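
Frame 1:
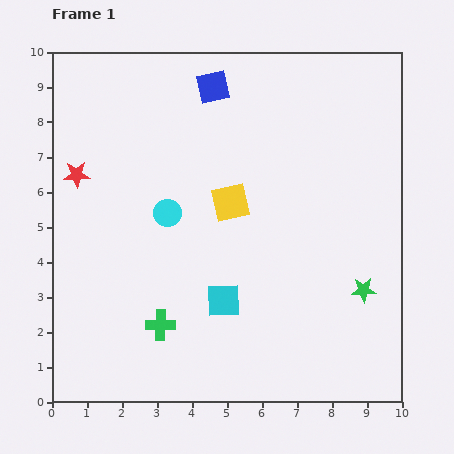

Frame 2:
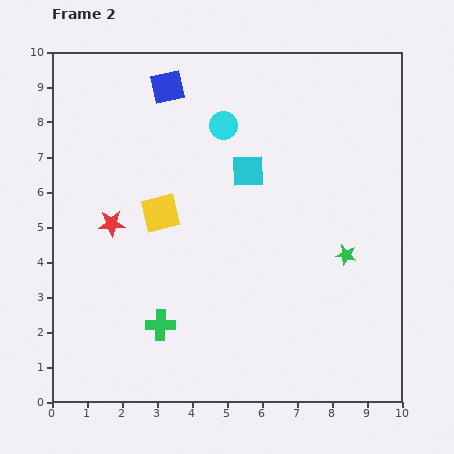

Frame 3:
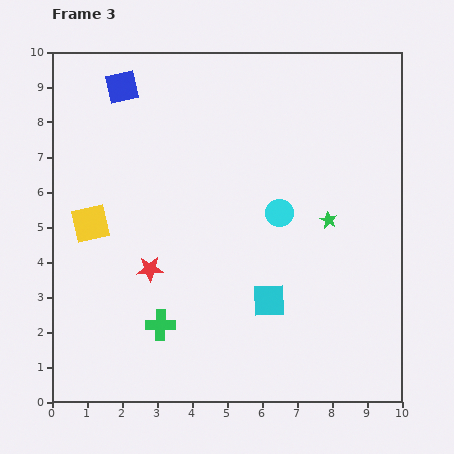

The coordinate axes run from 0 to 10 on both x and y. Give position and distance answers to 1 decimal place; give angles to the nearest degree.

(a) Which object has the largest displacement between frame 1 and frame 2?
the cyan square

(moved 3.8; next 3.0)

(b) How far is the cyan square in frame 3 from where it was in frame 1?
1.3

The cyan square moved from (4.9, 2.9) to (6.2, 2.9), a distance of √(1.3² + 0.0²) ≈ 1.3.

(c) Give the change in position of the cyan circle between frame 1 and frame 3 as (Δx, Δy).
(3.2, 0.0)

The cyan circle was at (3.3, 5.4) in frame 1 and (6.5, 5.4) in frame 3.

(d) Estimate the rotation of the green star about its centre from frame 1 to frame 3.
31° clockwise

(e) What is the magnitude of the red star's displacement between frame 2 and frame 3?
1.7

The red star moved from (1.7, 5.1) to (2.8, 3.8), a distance of √(1.1² + 1.3²) ≈ 1.7.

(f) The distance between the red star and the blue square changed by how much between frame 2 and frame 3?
+1.1

Distance in frame 2: 4.2. Distance in frame 3: 5.3.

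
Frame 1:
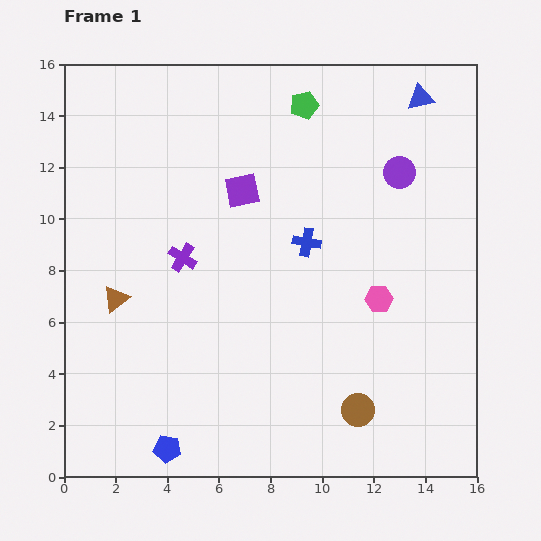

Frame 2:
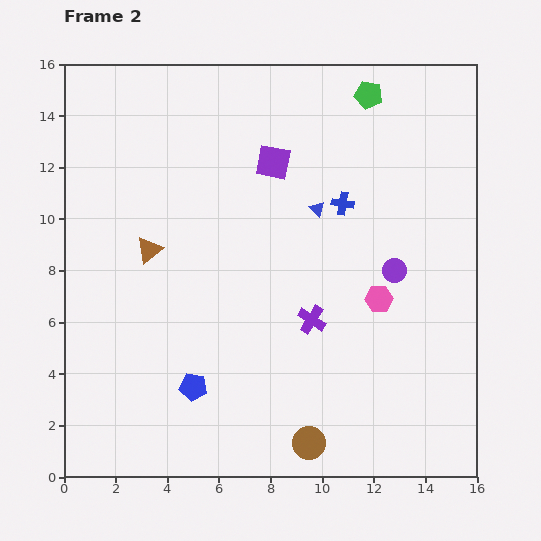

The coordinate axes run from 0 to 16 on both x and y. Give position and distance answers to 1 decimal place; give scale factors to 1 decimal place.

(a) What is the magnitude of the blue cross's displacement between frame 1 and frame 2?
2.1

The blue cross moved from (9.4, 9.1) to (10.8, 10.6), a distance of √(1.4² + 1.5²) ≈ 2.1.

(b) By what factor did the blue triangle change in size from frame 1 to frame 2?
0.6×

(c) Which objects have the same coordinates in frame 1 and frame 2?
the pink hexagon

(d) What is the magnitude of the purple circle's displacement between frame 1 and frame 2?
3.8

The purple circle moved from (13.0, 11.8) to (12.8, 8.0), a distance of √(0.2² + 3.8²) ≈ 3.8.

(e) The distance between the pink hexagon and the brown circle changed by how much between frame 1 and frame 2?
+1.8

Distance in frame 1: 4.4. Distance in frame 2: 6.2.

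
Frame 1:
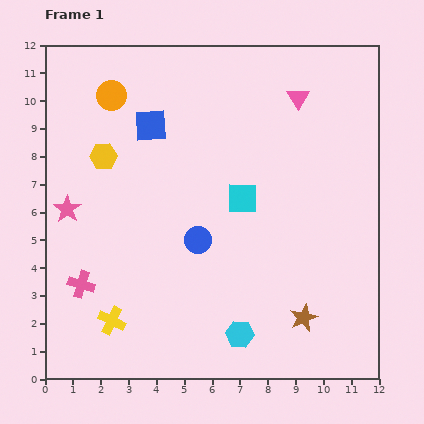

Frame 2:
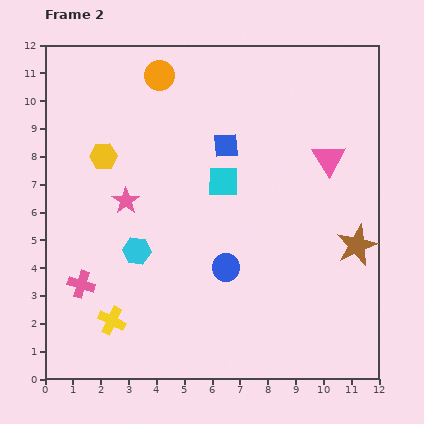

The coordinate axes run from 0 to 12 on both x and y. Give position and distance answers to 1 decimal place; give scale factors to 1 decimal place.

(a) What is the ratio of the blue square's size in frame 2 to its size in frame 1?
0.8×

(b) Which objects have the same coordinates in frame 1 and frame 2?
the yellow hexagon, the yellow cross, the pink cross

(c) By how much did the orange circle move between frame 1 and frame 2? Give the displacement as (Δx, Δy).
(1.7, 0.7)

The orange circle was at (2.4, 10.2) in frame 1 and (4.1, 10.9) in frame 2.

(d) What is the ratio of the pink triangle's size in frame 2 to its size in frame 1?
1.5×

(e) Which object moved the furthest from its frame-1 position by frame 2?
the cyan hexagon

(moved 4.8; next 3.2)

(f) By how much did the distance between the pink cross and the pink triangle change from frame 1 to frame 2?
-0.3

Distance in frame 1: 10.3. Distance in frame 2: 10.0.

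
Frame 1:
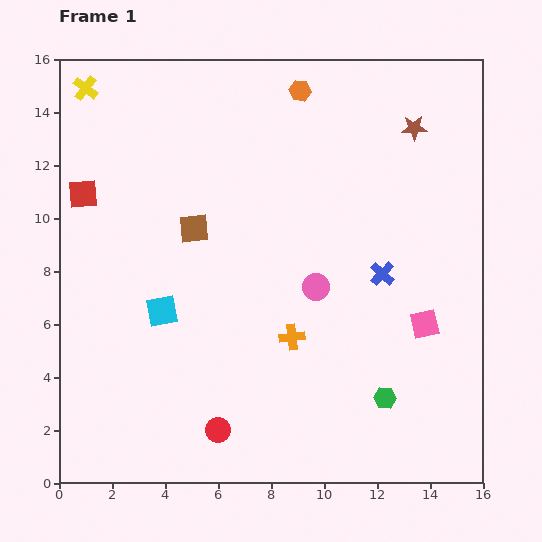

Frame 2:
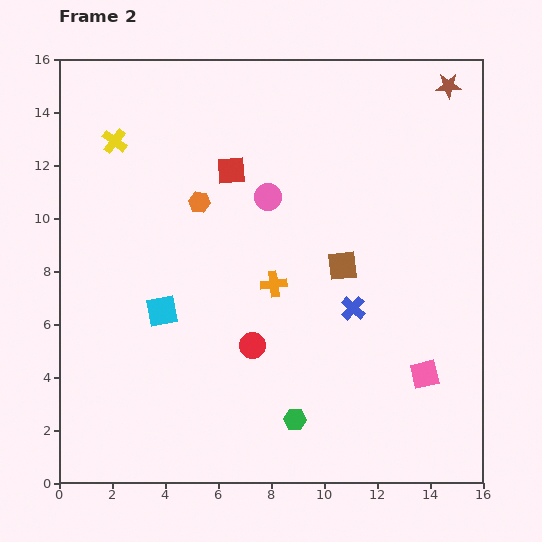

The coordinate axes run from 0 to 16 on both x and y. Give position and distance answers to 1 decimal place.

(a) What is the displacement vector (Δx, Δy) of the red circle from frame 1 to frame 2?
(1.3, 3.2)

The red circle was at (6.0, 2.0) in frame 1 and (7.3, 5.2) in frame 2.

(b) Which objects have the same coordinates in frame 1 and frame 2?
the cyan square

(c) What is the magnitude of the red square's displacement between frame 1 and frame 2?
5.7

The red square moved from (0.9, 10.9) to (6.5, 11.8), a distance of √(5.6² + 0.9²) ≈ 5.7.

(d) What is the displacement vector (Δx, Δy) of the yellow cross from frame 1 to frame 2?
(1.1, -2.0)

The yellow cross was at (1.0, 14.9) in frame 1 and (2.1, 12.9) in frame 2.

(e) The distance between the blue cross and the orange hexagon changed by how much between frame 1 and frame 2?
-0.6

Distance in frame 1: 7.6. Distance in frame 2: 7.0.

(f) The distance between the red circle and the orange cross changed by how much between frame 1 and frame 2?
-2.1

Distance in frame 1: 4.5. Distance in frame 2: 2.4.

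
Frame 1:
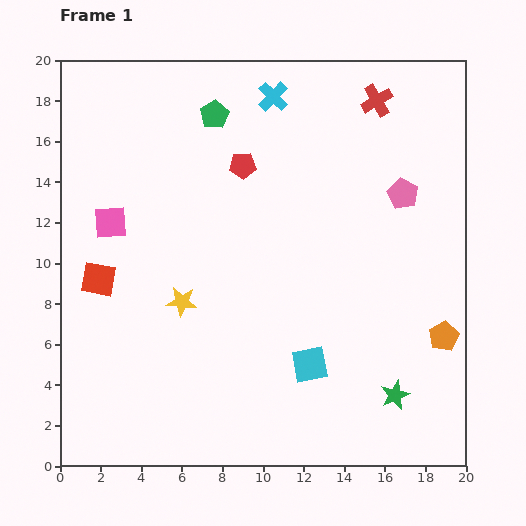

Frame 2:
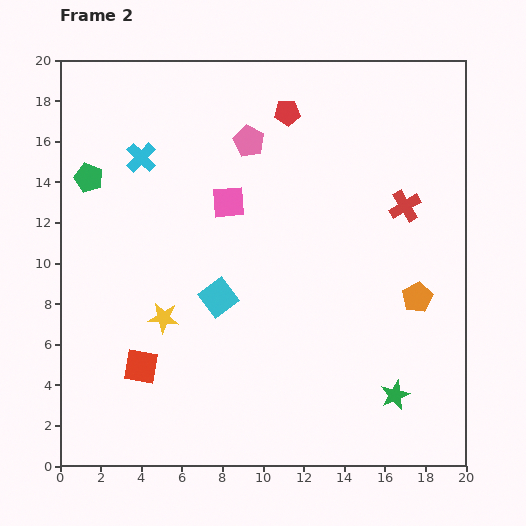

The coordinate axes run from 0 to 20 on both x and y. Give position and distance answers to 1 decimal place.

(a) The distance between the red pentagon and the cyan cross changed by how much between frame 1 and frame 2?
+3.8

Distance in frame 1: 3.7. Distance in frame 2: 7.5.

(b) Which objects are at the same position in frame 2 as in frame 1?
the green star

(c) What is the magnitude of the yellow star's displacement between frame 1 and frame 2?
1.2

The yellow star moved from (6.0, 8.1) to (5.1, 7.3), a distance of √(0.9² + 0.8²) ≈ 1.2.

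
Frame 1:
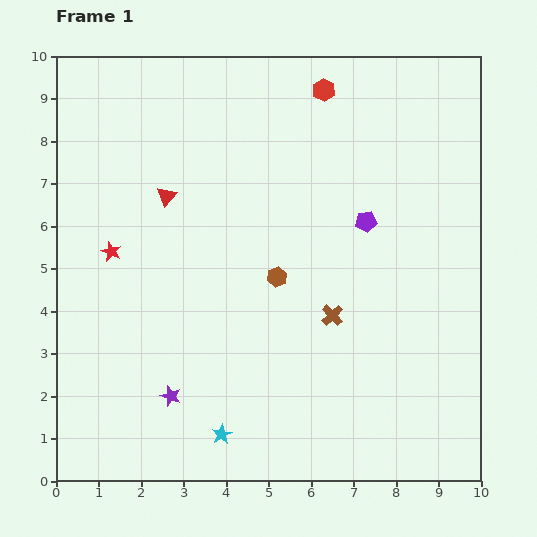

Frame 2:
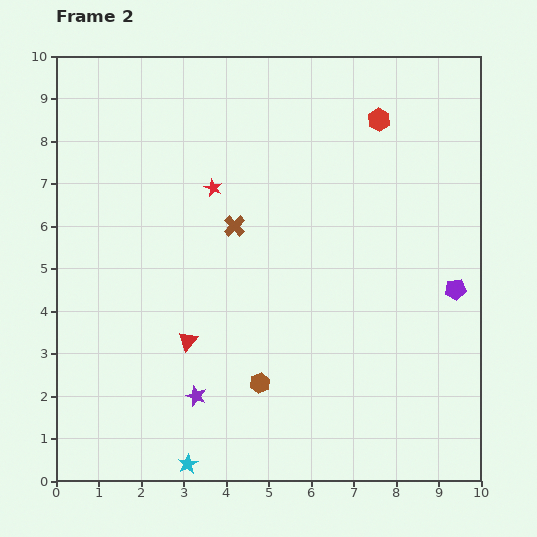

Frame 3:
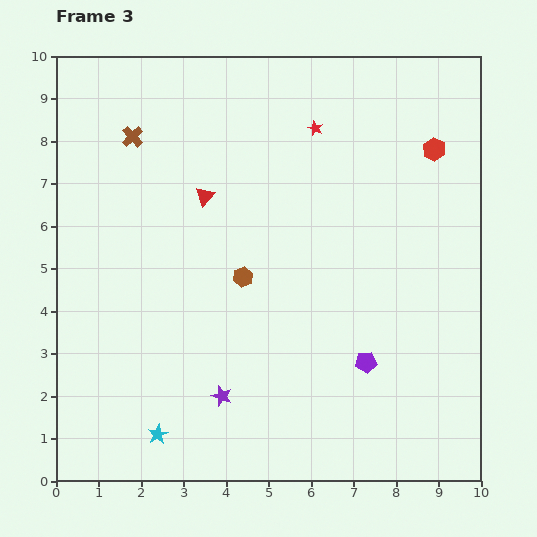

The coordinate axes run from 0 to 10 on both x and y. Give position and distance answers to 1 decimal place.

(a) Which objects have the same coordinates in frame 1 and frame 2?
none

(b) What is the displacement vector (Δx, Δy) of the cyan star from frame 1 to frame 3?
(-1.5, 0.0)

The cyan star was at (3.9, 1.1) in frame 1 and (2.4, 1.1) in frame 3.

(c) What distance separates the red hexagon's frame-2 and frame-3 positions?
1.5

The red hexagon moved from (7.6, 8.5) to (8.9, 7.8), a distance of √(1.3² + 0.7²) ≈ 1.5.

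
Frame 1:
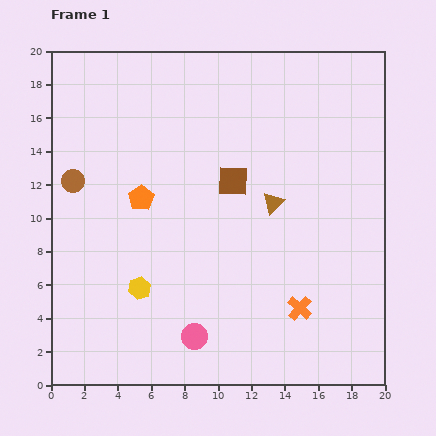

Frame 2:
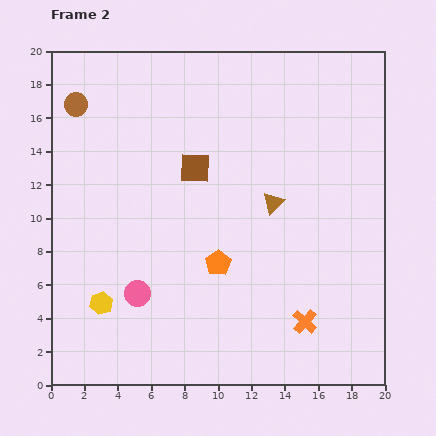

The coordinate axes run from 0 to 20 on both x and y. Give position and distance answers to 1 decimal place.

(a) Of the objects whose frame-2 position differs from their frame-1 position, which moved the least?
the orange cross

(moved 0.9)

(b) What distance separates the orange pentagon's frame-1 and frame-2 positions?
6.0

The orange pentagon moved from (5.4, 11.2) to (10.0, 7.3), a distance of √(4.6² + 3.9²) ≈ 6.0.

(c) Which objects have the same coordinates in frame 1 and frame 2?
the brown triangle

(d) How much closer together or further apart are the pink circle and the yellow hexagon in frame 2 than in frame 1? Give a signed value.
-2.1

Distance in frame 1: 4.4. Distance in frame 2: 2.3.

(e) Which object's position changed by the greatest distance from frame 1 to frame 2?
the orange pentagon

(moved 6.0; next 4.6)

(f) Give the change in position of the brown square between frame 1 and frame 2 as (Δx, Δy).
(-2.3, 0.8)

The brown square was at (10.9, 12.2) in frame 1 and (8.6, 13.0) in frame 2.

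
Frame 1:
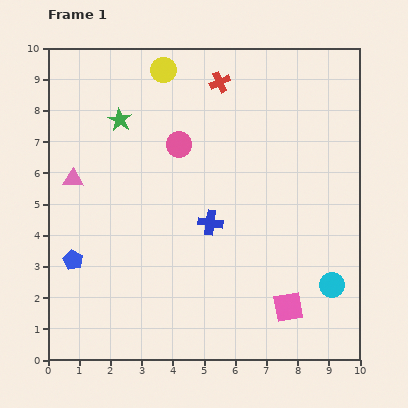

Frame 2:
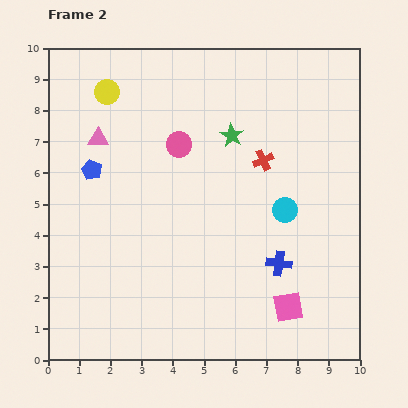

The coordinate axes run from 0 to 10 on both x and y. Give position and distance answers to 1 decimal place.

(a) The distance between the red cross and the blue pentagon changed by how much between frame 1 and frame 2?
-1.9

Distance in frame 1: 7.4. Distance in frame 2: 5.5.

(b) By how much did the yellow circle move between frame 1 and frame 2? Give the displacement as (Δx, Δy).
(-1.8, -0.7)

The yellow circle was at (3.7, 9.3) in frame 1 and (1.9, 8.6) in frame 2.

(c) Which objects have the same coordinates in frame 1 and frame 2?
the pink circle, the pink square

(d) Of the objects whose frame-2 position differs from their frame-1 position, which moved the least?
the pink triangle

(moved 1.5)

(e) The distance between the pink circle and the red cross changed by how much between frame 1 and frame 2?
+0.3

Distance in frame 1: 2.4. Distance in frame 2: 2.7.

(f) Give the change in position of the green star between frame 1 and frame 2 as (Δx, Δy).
(3.6, -0.5)

The green star was at (2.3, 7.7) in frame 1 and (5.9, 7.2) in frame 2.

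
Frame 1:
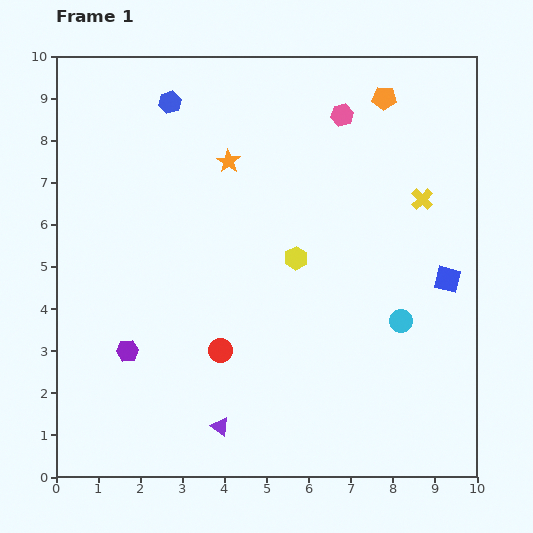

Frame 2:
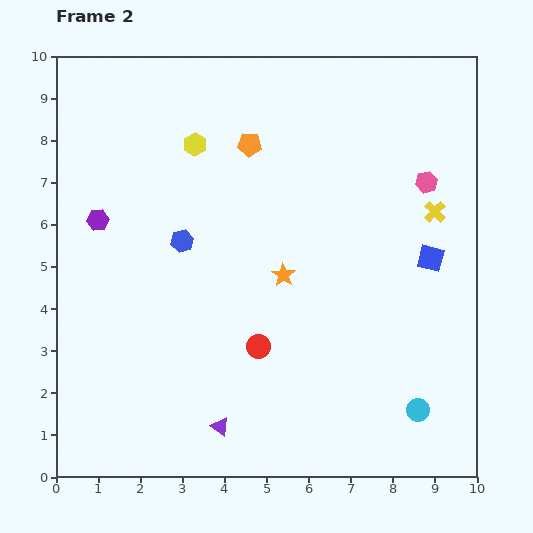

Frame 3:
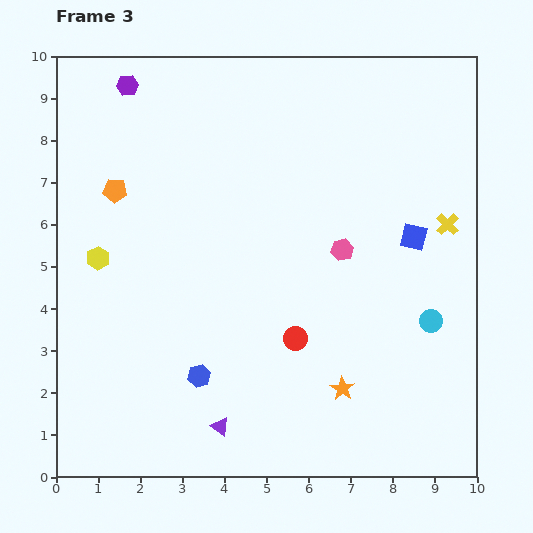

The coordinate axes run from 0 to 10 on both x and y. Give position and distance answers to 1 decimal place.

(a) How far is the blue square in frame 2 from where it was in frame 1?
0.6

The blue square moved from (9.3, 4.7) to (8.9, 5.2), a distance of √(0.4² + 0.5²) ≈ 0.6.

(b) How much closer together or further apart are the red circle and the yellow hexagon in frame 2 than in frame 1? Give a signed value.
+2.2

Distance in frame 1: 2.8. Distance in frame 2: 5.0.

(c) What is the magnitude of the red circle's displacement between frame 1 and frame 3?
1.8

The red circle moved from (3.9, 3.0) to (5.7, 3.3), a distance of √(1.8² + 0.3²) ≈ 1.8.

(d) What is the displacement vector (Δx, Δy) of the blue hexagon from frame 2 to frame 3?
(0.4, -3.2)

The blue hexagon was at (3.0, 5.6) in frame 2 and (3.4, 2.4) in frame 3.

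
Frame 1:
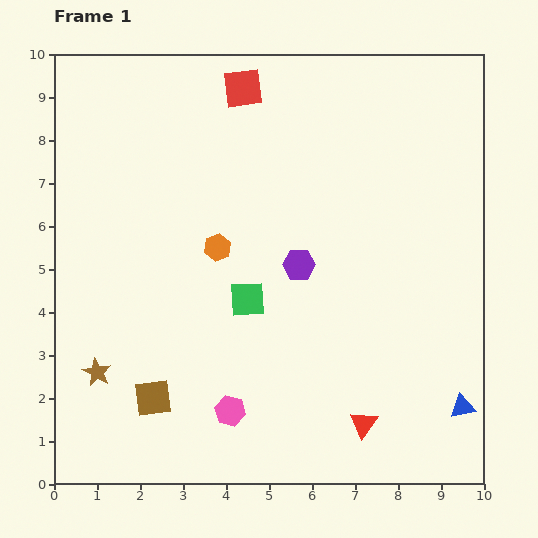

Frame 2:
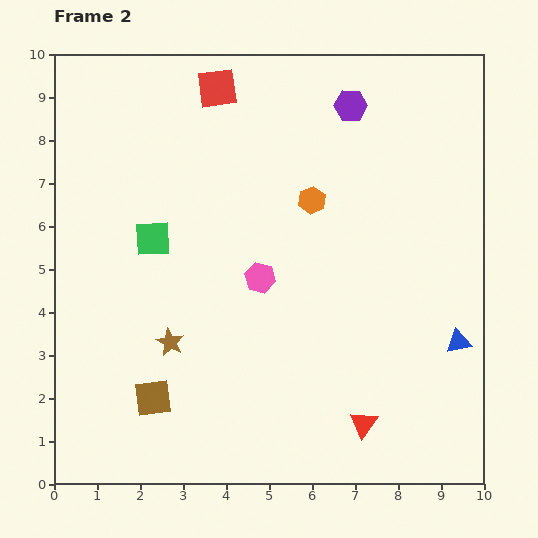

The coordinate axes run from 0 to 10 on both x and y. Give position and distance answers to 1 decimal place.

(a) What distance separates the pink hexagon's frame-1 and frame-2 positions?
3.2

The pink hexagon moved from (4.1, 1.7) to (4.8, 4.8), a distance of √(0.7² + 3.1²) ≈ 3.2.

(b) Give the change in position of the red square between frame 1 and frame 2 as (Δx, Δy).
(-0.6, 0.0)

The red square was at (4.4, 9.2) in frame 1 and (3.8, 9.2) in frame 2.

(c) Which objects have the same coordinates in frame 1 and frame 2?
the red triangle, the brown square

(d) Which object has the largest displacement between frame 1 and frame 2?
the purple hexagon

(moved 3.9; next 3.2)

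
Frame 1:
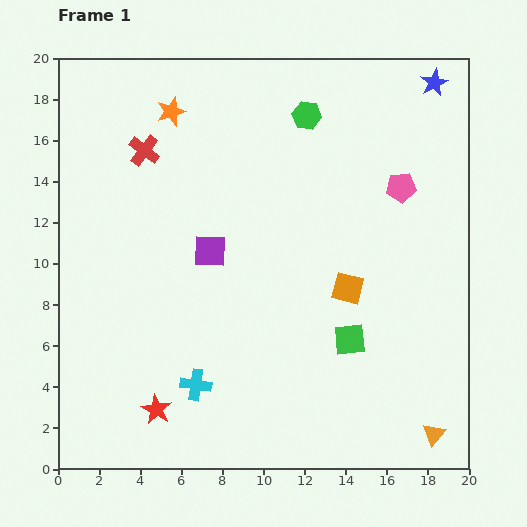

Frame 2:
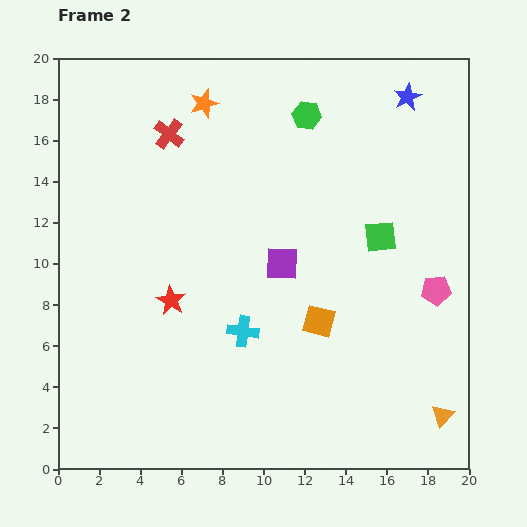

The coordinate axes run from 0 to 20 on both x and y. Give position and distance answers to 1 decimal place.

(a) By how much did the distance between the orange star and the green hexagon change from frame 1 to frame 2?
-1.6

Distance in frame 1: 6.6. Distance in frame 2: 5.0.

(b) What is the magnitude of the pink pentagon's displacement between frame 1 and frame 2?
5.3

The pink pentagon moved from (16.7, 13.7) to (18.4, 8.7), a distance of √(1.7² + 5.0²) ≈ 5.3.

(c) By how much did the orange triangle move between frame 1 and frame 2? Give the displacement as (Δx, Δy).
(0.4, 0.9)

The orange triangle was at (18.3, 1.7) in frame 1 and (18.7, 2.6) in frame 2.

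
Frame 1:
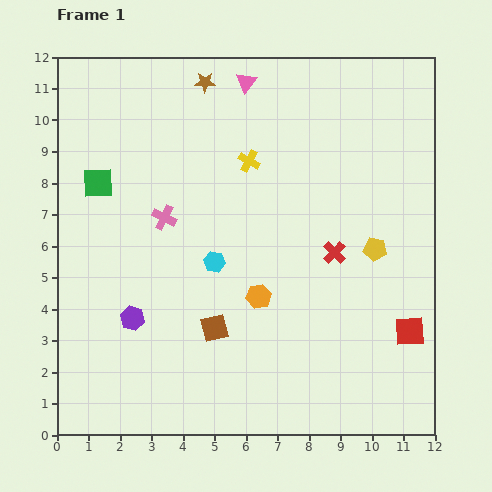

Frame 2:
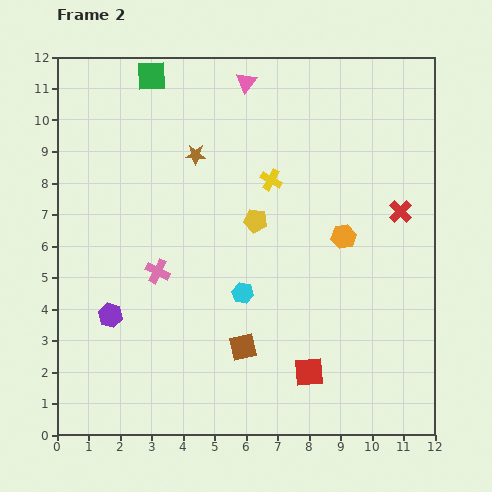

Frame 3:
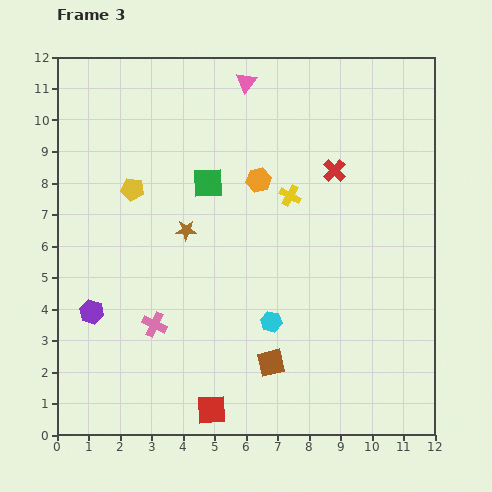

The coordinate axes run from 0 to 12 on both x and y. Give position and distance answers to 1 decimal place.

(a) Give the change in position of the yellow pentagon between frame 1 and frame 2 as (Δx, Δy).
(-3.8, 0.9)

The yellow pentagon was at (10.1, 5.9) in frame 1 and (6.3, 6.8) in frame 2.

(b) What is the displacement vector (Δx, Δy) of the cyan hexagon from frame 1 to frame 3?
(1.8, -1.9)

The cyan hexagon was at (5.0, 5.5) in frame 1 and (6.8, 3.6) in frame 3.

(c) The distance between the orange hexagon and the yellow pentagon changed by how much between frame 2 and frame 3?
+1.2

Distance in frame 2: 2.8. Distance in frame 3: 4.0.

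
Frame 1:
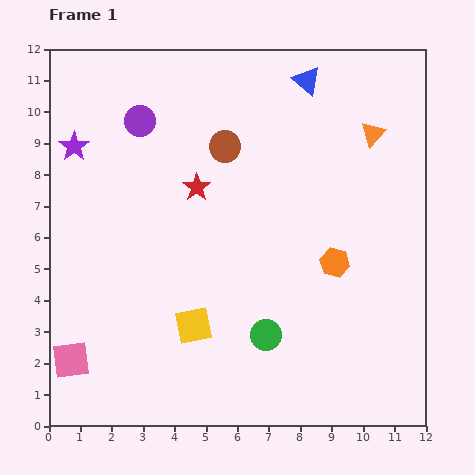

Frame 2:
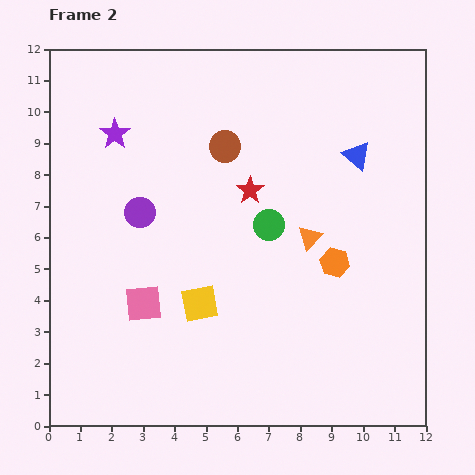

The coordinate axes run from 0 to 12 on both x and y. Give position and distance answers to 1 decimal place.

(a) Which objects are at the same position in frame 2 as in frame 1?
the brown circle, the orange hexagon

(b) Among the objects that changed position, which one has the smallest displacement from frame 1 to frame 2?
the yellow square

(moved 0.7)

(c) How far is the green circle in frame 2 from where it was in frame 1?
3.5

The green circle moved from (6.9, 2.9) to (7.0, 6.4), a distance of √(0.1² + 3.5²) ≈ 3.5.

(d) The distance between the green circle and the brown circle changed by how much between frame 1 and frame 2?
-3.2

Distance in frame 1: 6.1. Distance in frame 2: 2.9.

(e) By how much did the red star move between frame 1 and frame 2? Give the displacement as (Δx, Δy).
(1.7, -0.1)

The red star was at (4.7, 7.6) in frame 1 and (6.4, 7.5) in frame 2.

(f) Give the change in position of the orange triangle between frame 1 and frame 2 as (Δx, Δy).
(-2.0, -3.3)

The orange triangle was at (10.3, 9.3) in frame 1 and (8.3, 6.0) in frame 2.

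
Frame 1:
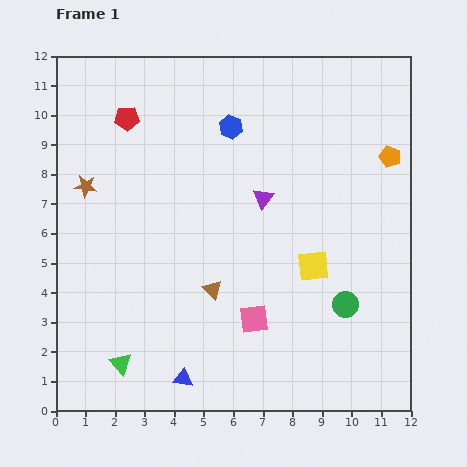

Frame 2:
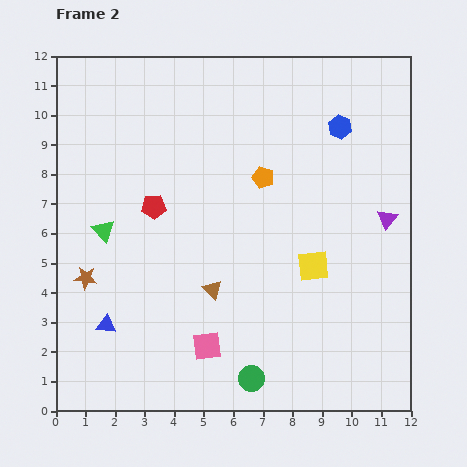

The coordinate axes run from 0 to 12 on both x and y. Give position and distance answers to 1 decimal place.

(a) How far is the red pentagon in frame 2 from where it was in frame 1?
3.1

The red pentagon moved from (2.4, 9.9) to (3.3, 6.9), a distance of √(0.9² + 3.0²) ≈ 3.1.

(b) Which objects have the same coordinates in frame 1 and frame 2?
the yellow square, the brown triangle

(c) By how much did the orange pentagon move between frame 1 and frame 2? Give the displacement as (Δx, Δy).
(-4.3, -0.7)

The orange pentagon was at (11.3, 8.6) in frame 1 and (7.0, 7.9) in frame 2.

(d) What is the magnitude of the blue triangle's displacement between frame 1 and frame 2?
3.2

The blue triangle moved from (4.3, 1.1) to (1.7, 2.9), a distance of √(2.6² + 1.8²) ≈ 3.2.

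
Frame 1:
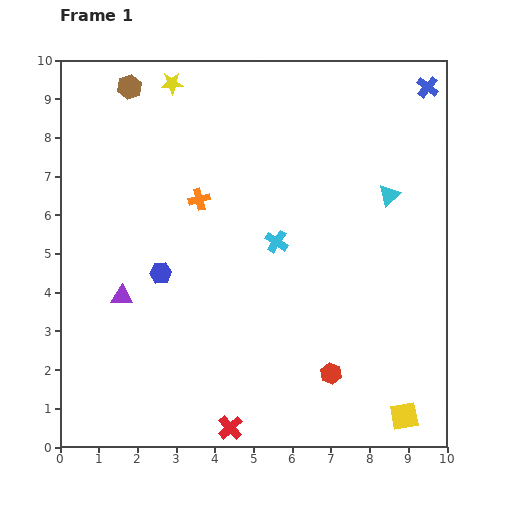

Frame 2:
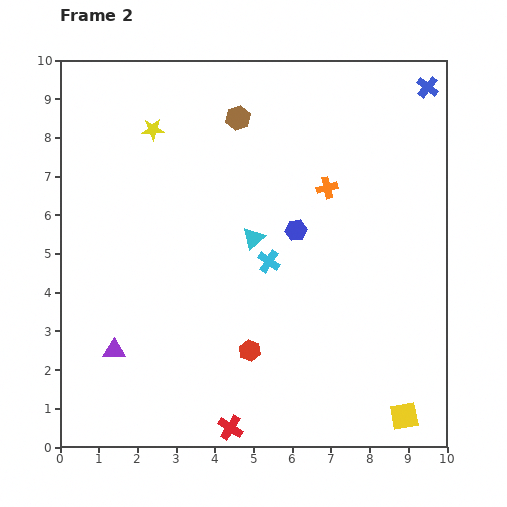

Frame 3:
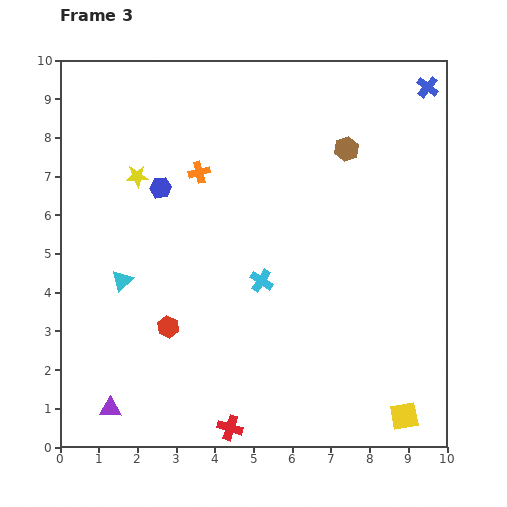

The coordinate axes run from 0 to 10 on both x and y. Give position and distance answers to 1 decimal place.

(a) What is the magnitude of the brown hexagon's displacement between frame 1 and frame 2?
2.9

The brown hexagon moved from (1.8, 9.3) to (4.6, 8.5), a distance of √(2.8² + 0.8²) ≈ 2.9.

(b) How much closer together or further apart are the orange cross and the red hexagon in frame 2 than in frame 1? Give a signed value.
-0.9

Distance in frame 1: 5.6. Distance in frame 2: 4.7.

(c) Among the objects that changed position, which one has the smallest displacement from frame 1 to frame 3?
the orange cross

(moved 0.7)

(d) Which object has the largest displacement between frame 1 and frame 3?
the cyan triangle

(moved 7.2; next 5.8)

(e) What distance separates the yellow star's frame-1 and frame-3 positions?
2.6

The yellow star moved from (2.9, 9.4) to (2.0, 7.0), a distance of √(0.9² + 2.4²) ≈ 2.6.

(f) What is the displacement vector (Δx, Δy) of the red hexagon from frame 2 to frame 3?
(-2.1, 0.6)

The red hexagon was at (4.9, 2.5) in frame 2 and (2.8, 3.1) in frame 3.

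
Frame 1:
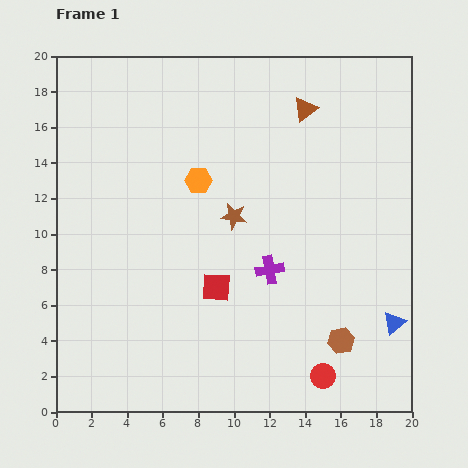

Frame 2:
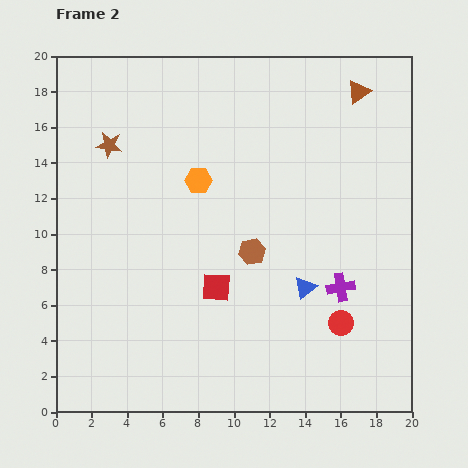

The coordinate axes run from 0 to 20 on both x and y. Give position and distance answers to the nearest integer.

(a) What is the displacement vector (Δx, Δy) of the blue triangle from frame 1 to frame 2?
(-5, 2)

The blue triangle was at (19, 5) in frame 1 and (14, 7) in frame 2.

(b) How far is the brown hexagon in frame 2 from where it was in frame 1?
7

The brown hexagon moved from (16, 4) to (11, 9), a distance of √(5² + 5²) ≈ 7.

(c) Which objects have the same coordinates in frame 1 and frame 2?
the orange hexagon, the red square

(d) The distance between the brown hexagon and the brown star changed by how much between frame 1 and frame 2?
+1

Distance in frame 1: 9. Distance in frame 2: 10.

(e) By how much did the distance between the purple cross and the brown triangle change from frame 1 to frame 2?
+2

Distance in frame 1: 9. Distance in frame 2: 11.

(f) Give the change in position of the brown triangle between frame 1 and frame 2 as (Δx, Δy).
(3, 1)

The brown triangle was at (14, 17) in frame 1 and (17, 18) in frame 2.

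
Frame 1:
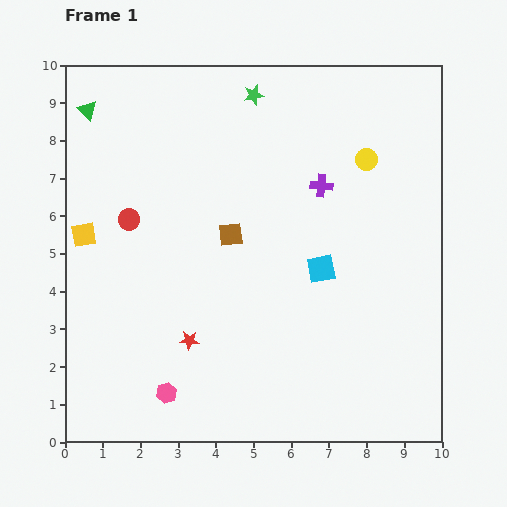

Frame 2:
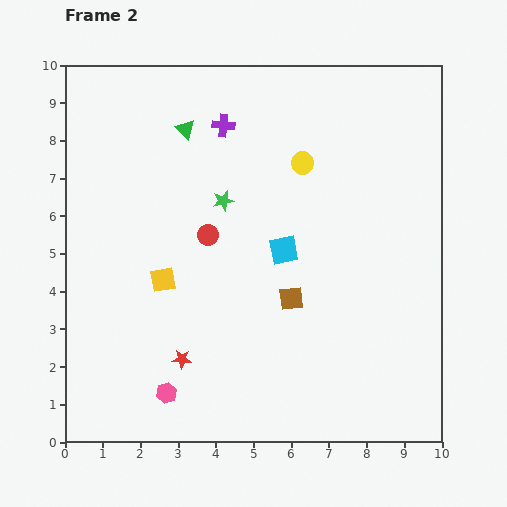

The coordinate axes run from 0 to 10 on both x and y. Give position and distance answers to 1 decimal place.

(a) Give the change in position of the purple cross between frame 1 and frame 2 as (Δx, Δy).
(-2.6, 1.6)

The purple cross was at (6.8, 6.8) in frame 1 and (4.2, 8.4) in frame 2.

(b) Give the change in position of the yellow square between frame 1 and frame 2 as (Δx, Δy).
(2.1, -1.2)

The yellow square was at (0.5, 5.5) in frame 1 and (2.6, 4.3) in frame 2.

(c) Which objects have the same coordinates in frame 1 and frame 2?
the pink hexagon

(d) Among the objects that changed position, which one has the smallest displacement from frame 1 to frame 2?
the red star

(moved 0.5)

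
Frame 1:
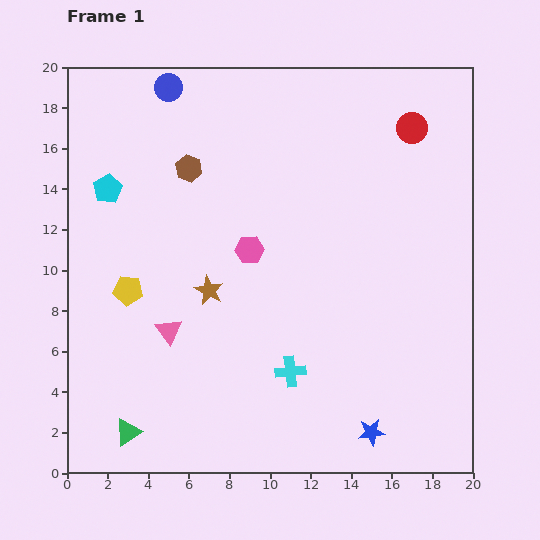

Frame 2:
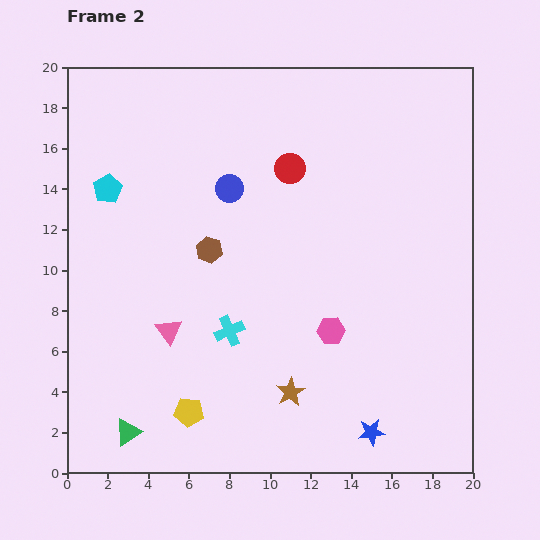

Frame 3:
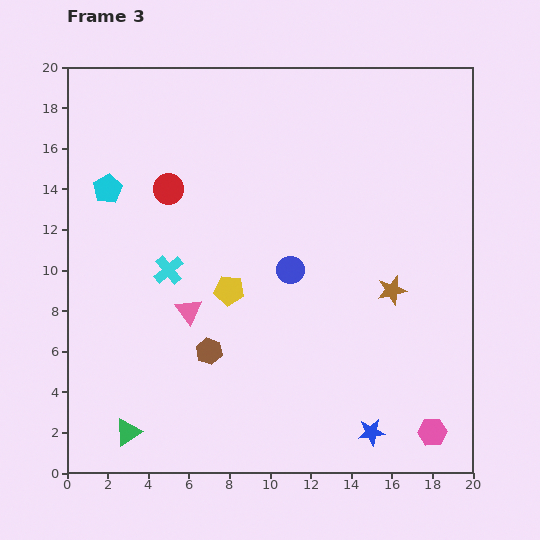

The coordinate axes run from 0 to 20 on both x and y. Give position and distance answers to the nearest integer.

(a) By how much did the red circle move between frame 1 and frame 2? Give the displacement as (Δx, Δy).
(-6, -2)

The red circle was at (17, 17) in frame 1 and (11, 15) in frame 2.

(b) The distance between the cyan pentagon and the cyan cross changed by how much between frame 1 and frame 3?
-8

Distance in frame 1: 13. Distance in frame 3: 5.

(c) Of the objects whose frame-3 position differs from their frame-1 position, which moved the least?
the pink triangle

(moved 1)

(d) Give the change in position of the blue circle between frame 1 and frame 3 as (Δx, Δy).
(6, -9)

The blue circle was at (5, 19) in frame 1 and (11, 10) in frame 3.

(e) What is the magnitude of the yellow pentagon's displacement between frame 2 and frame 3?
6

The yellow pentagon moved from (6, 3) to (8, 9), a distance of √(2² + 6²) ≈ 6.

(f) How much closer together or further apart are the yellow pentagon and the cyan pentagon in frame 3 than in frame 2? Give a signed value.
-4

Distance in frame 2: 12. Distance in frame 3: 8.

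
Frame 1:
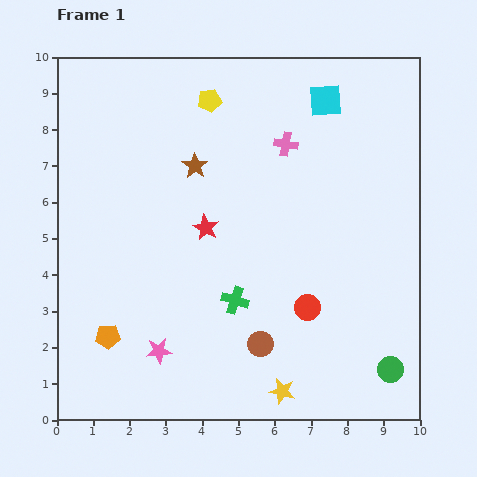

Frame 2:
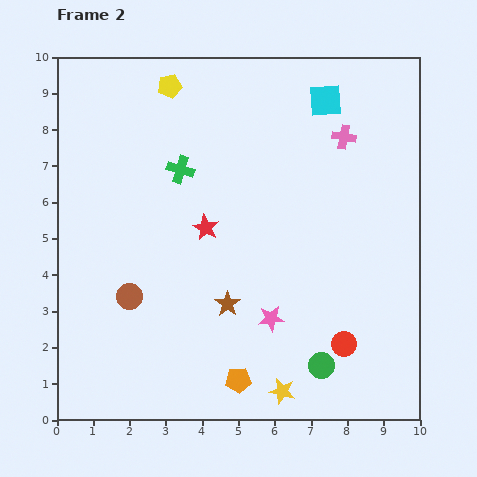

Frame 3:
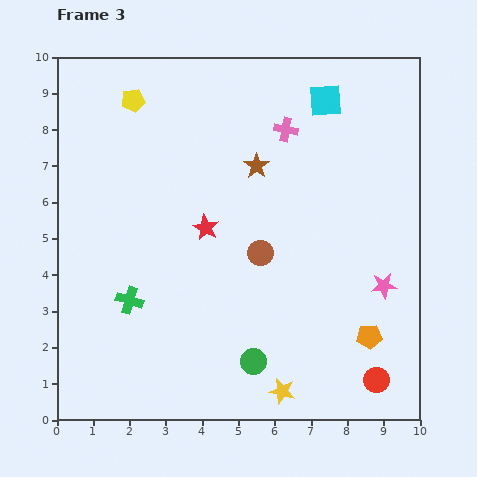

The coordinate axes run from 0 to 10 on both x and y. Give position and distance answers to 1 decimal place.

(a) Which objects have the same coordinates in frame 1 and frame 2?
the red star, the cyan square, the yellow star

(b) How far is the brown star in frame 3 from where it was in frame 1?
1.7

The brown star moved from (3.8, 7.0) to (5.5, 7.0), a distance of √(1.7² + 0.0²) ≈ 1.7.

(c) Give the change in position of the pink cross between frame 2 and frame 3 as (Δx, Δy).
(-1.6, 0.2)

The pink cross was at (7.9, 7.8) in frame 2 and (6.3, 8.0) in frame 3.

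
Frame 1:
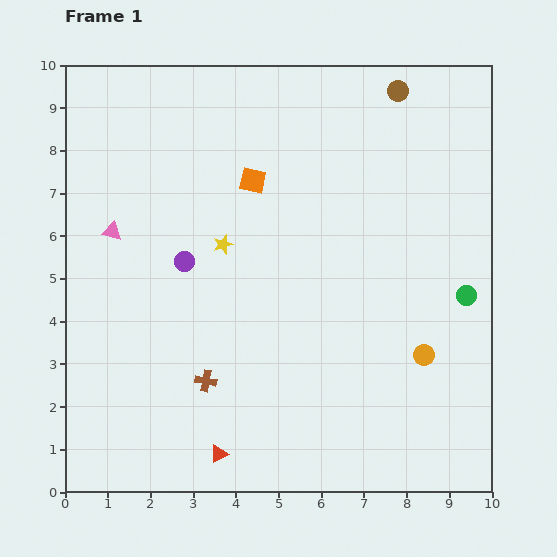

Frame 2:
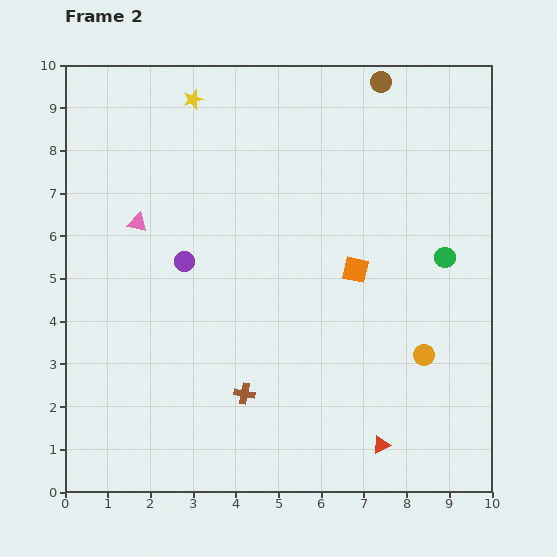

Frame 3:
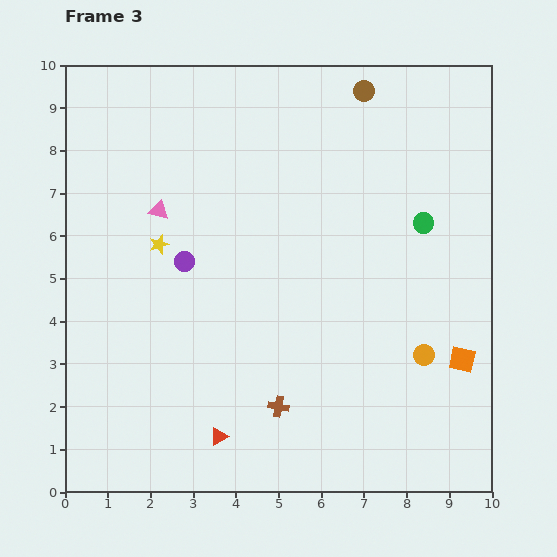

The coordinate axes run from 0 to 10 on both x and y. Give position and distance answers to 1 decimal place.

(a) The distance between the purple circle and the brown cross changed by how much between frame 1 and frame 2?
+0.6

Distance in frame 1: 2.8. Distance in frame 2: 3.4.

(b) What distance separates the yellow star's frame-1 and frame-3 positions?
1.5

The yellow star moved from (3.7, 5.8) to (2.2, 5.8), a distance of √(1.5² + 0.0²) ≈ 1.5.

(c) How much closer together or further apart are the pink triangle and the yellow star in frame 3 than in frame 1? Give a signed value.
-1.8

Distance in frame 1: 2.6. Distance in frame 3: 0.8.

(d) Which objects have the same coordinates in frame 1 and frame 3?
the orange circle, the purple circle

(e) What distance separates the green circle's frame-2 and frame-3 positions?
0.9

The green circle moved from (8.9, 5.5) to (8.4, 6.3), a distance of √(0.5² + 0.8²) ≈ 0.9.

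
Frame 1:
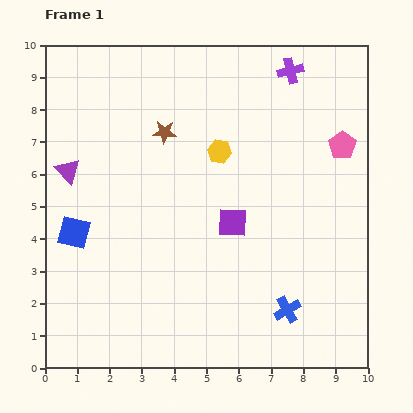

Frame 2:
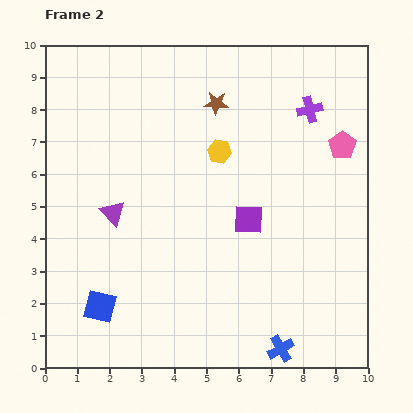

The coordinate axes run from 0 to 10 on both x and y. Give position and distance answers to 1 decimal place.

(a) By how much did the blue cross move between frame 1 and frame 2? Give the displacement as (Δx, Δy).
(-0.2, -1.2)

The blue cross was at (7.5, 1.8) in frame 1 and (7.3, 0.6) in frame 2.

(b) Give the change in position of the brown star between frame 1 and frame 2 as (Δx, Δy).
(1.6, 0.9)

The brown star was at (3.7, 7.3) in frame 1 and (5.3, 8.2) in frame 2.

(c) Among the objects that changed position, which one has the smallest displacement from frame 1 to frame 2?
the purple square

(moved 0.5)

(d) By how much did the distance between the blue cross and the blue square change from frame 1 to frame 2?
-1.3

Distance in frame 1: 7.0. Distance in frame 2: 5.7.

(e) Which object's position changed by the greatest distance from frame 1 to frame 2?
the blue square

(moved 2.4; next 1.9)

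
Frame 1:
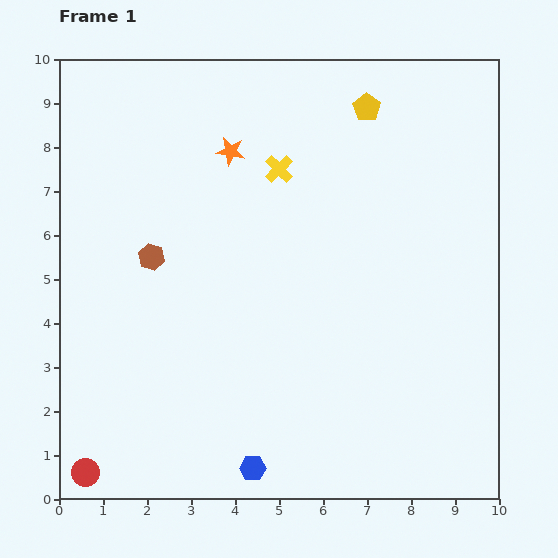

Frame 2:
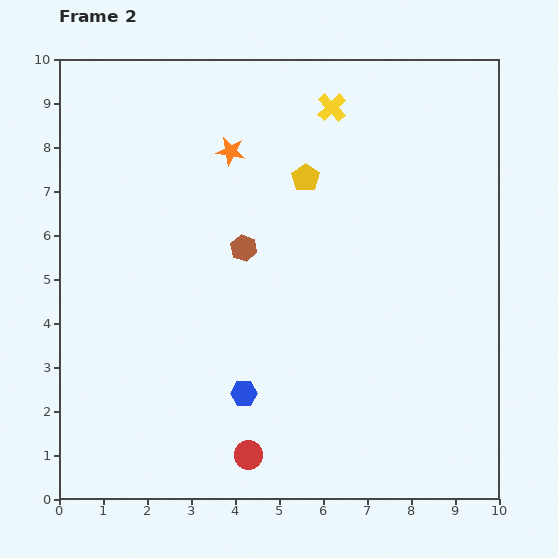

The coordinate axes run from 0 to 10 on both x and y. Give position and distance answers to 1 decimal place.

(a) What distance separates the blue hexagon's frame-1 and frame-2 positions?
1.7

The blue hexagon moved from (4.4, 0.7) to (4.2, 2.4), a distance of √(0.2² + 1.7²) ≈ 1.7.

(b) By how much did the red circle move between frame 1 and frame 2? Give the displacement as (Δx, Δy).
(3.7, 0.4)

The red circle was at (0.6, 0.6) in frame 1 and (4.3, 1.0) in frame 2.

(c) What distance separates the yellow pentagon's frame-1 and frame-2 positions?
2.1

The yellow pentagon moved from (7.0, 8.9) to (5.6, 7.3), a distance of √(1.4² + 1.6²) ≈ 2.1.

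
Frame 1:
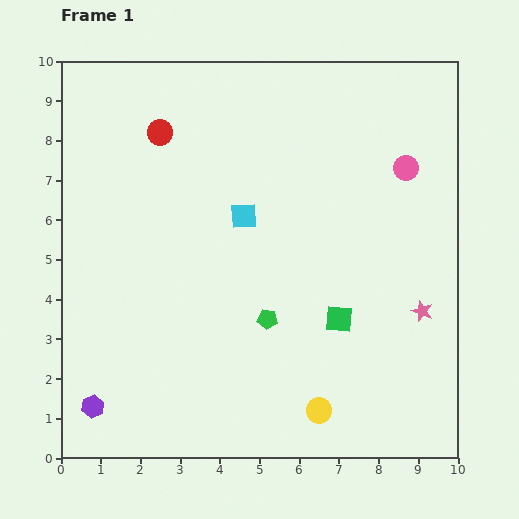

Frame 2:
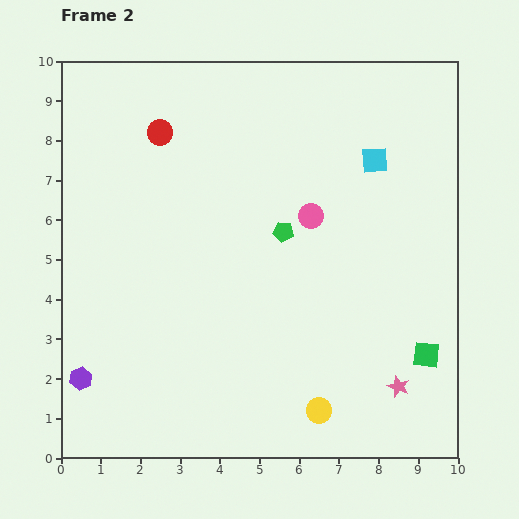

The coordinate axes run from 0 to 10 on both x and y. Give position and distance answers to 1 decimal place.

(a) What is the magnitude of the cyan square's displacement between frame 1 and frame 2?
3.6

The cyan square moved from (4.6, 6.1) to (7.9, 7.5), a distance of √(3.3² + 1.4²) ≈ 3.6.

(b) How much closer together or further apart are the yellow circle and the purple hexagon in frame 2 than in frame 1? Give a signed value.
+0.4

Distance in frame 1: 5.7. Distance in frame 2: 6.1.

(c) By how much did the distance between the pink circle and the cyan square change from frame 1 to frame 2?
-2.2

Distance in frame 1: 4.3. Distance in frame 2: 2.1.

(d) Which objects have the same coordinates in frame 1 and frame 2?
the yellow circle, the red circle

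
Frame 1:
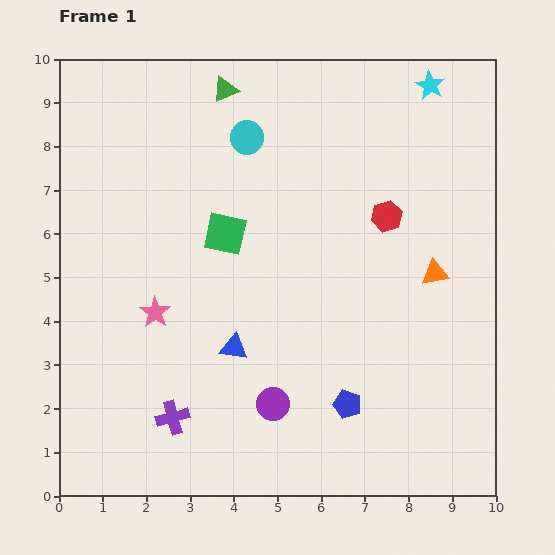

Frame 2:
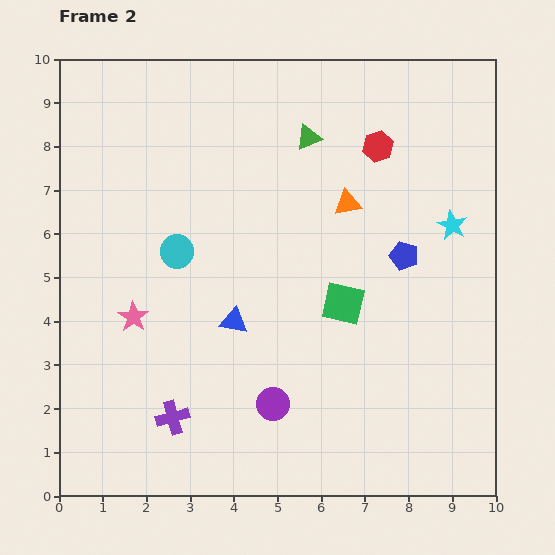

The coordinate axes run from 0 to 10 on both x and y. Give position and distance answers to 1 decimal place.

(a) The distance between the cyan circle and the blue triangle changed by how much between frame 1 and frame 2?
-2.7

Distance in frame 1: 4.8. Distance in frame 2: 2.1.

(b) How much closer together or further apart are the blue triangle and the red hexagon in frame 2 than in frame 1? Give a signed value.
+0.6

Distance in frame 1: 4.6. Distance in frame 2: 5.2.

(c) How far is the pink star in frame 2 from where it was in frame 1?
0.5

The pink star moved from (2.2, 4.2) to (1.7, 4.1), a distance of √(0.5² + 0.1²) ≈ 0.5.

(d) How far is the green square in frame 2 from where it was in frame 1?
3.1

The green square moved from (3.8, 6.0) to (6.5, 4.4), a distance of √(2.7² + 1.6²) ≈ 3.1.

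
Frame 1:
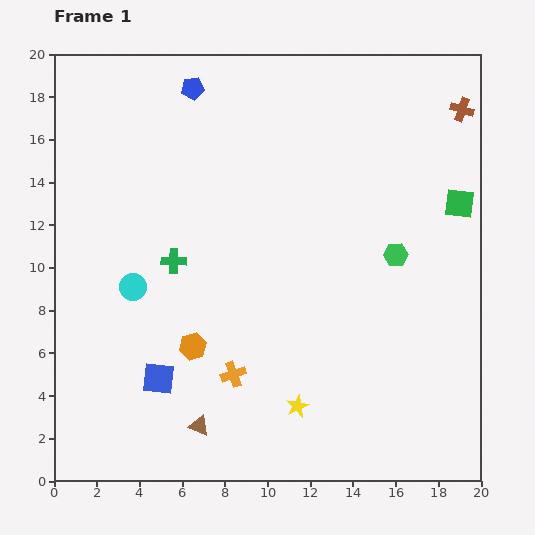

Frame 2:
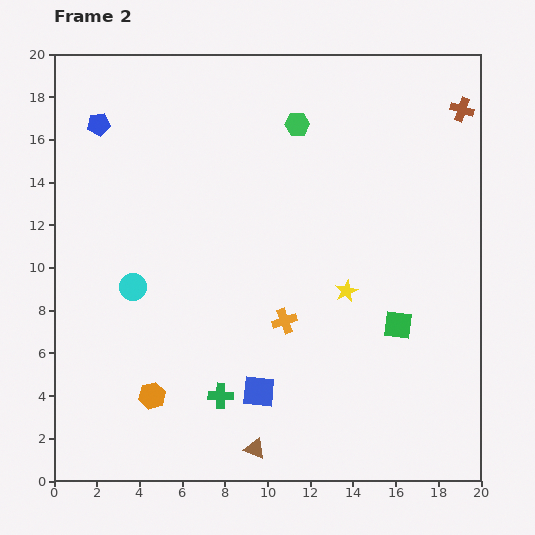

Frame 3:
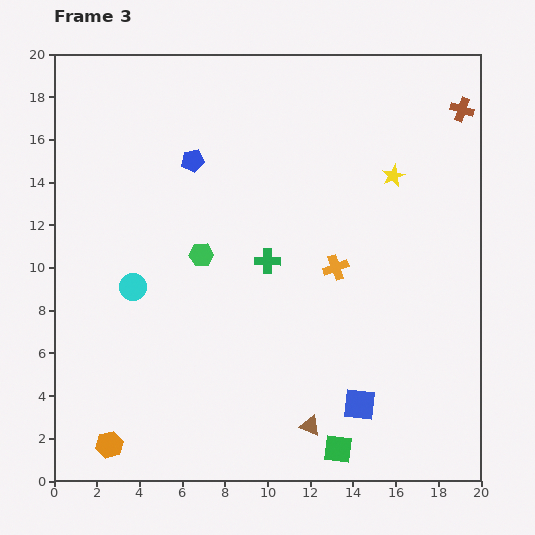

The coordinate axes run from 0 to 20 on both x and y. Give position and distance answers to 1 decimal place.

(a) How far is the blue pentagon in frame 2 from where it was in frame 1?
4.7

The blue pentagon moved from (6.5, 18.4) to (2.1, 16.7), a distance of √(4.4² + 1.7²) ≈ 4.7.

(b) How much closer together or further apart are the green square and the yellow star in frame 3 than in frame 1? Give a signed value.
+0.9

Distance in frame 1: 12.2. Distance in frame 3: 13.1.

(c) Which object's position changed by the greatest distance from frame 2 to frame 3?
the green hexagon

(moved 7.6; next 6.7)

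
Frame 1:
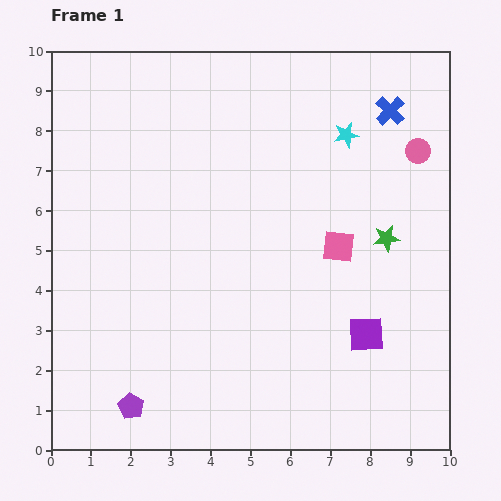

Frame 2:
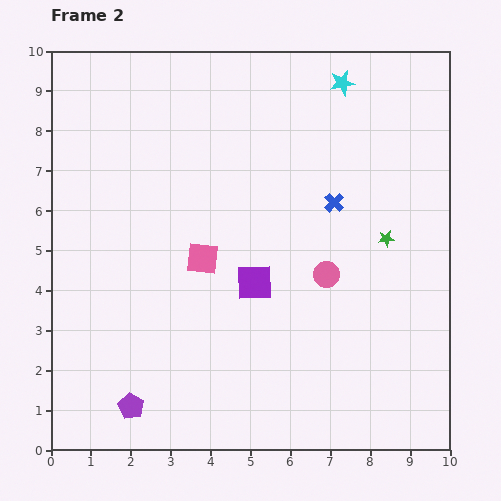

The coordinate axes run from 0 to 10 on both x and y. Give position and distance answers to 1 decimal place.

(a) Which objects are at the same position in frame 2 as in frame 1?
the purple pentagon, the green star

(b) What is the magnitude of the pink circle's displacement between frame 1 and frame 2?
3.9

The pink circle moved from (9.2, 7.5) to (6.9, 4.4), a distance of √(2.3² + 3.1²) ≈ 3.9.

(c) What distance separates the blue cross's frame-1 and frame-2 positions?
2.7

The blue cross moved from (8.5, 8.5) to (7.1, 6.2), a distance of √(1.4² + 2.3²) ≈ 2.7.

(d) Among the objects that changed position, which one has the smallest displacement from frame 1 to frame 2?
the cyan star

(moved 1.3)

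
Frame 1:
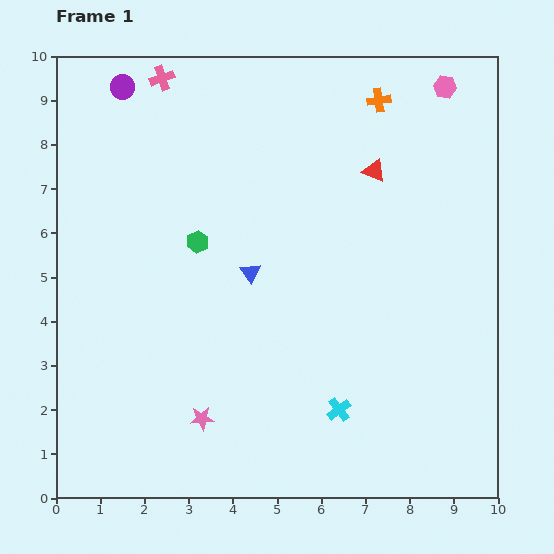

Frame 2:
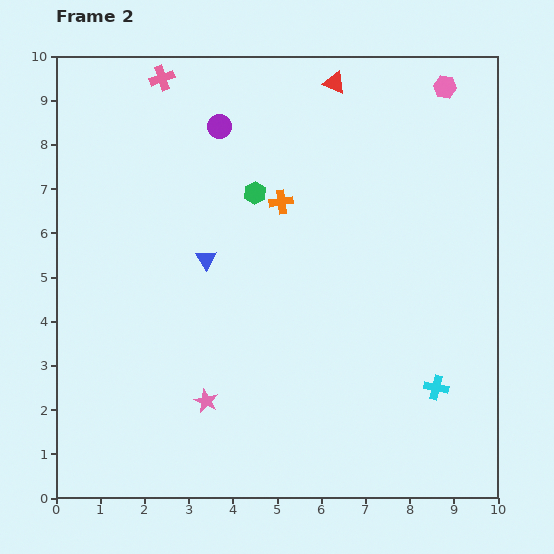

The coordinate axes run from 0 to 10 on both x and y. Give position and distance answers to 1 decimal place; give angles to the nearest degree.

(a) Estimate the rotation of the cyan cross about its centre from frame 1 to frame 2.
40° counter-clockwise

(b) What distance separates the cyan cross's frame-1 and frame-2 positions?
2.3

The cyan cross moved from (6.4, 2.0) to (8.6, 2.5), a distance of √(2.2² + 0.5²) ≈ 2.3.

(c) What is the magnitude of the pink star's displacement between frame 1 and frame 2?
0.4

The pink star moved from (3.3, 1.8) to (3.4, 2.2), a distance of √(0.1² + 0.4²) ≈ 0.4.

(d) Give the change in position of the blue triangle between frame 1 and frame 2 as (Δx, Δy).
(-1.0, 0.3)

The blue triangle was at (4.4, 5.1) in frame 1 and (3.4, 5.4) in frame 2.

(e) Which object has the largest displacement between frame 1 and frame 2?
the orange cross

(moved 3.2; next 2.4)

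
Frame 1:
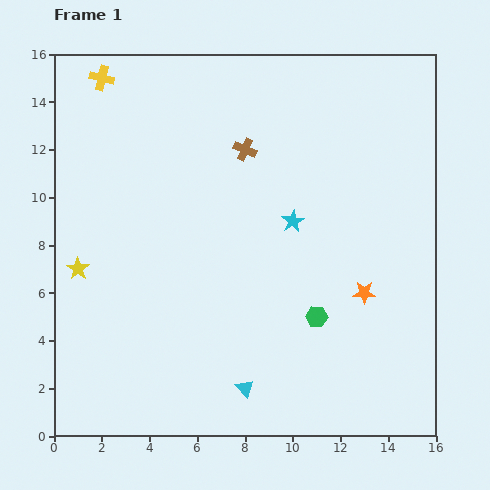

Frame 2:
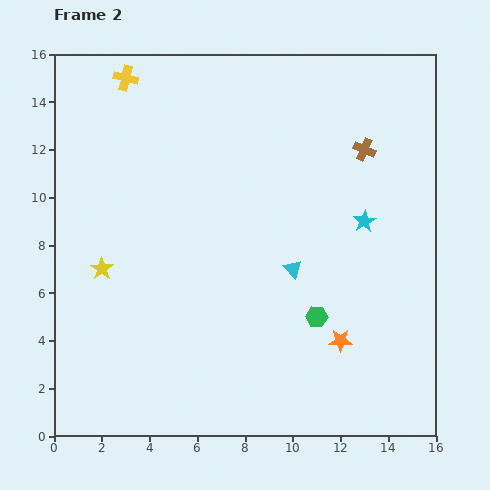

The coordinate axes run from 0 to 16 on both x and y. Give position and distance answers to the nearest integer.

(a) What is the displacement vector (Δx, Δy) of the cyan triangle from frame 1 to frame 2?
(2, 5)

The cyan triangle was at (8, 2) in frame 1 and (10, 7) in frame 2.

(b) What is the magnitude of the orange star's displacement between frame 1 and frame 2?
2

The orange star moved from (13, 6) to (12, 4), a distance of √(1² + 2²) ≈ 2.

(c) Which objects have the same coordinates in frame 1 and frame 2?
the green hexagon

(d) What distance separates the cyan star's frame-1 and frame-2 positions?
3

The cyan star moved from (10, 9) to (13, 9), a distance of √(3² + 0²) ≈ 3.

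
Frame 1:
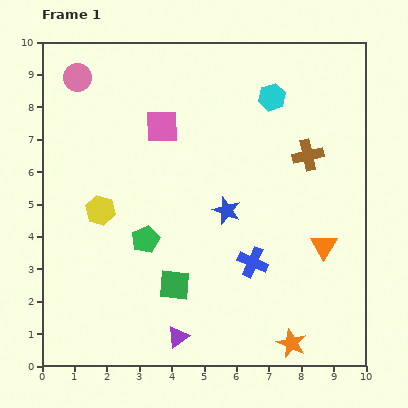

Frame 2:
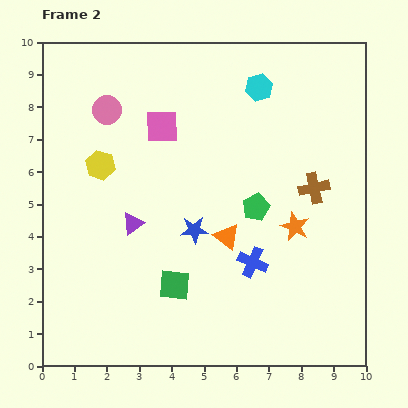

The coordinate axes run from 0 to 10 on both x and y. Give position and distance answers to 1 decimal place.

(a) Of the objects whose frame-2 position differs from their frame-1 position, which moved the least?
the cyan hexagon

(moved 0.5)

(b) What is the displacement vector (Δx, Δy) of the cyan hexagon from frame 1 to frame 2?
(-0.4, 0.3)

The cyan hexagon was at (7.1, 8.3) in frame 1 and (6.7, 8.6) in frame 2.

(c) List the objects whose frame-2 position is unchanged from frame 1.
the pink square, the blue cross, the green square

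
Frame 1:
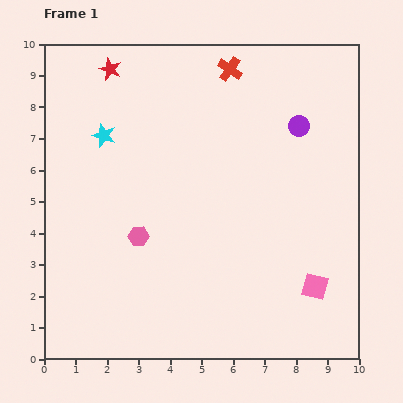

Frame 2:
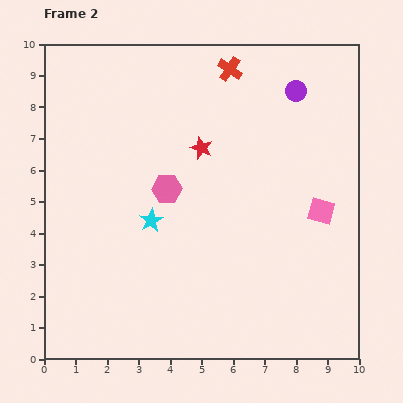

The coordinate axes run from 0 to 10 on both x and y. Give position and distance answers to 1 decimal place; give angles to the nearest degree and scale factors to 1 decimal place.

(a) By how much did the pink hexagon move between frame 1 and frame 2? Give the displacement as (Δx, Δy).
(0.9, 1.5)

The pink hexagon was at (3.0, 3.9) in frame 1 and (3.9, 5.4) in frame 2.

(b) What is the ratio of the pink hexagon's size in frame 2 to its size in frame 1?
1.5×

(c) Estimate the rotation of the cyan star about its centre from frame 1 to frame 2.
23° clockwise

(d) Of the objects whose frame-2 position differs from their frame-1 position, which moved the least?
the purple circle

(moved 1.1)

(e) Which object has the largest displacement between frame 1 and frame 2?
the red star

(moved 3.8; next 3.1)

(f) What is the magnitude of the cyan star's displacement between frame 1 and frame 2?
3.1

The cyan star moved from (1.9, 7.1) to (3.4, 4.4), a distance of √(1.5² + 2.7²) ≈ 3.1.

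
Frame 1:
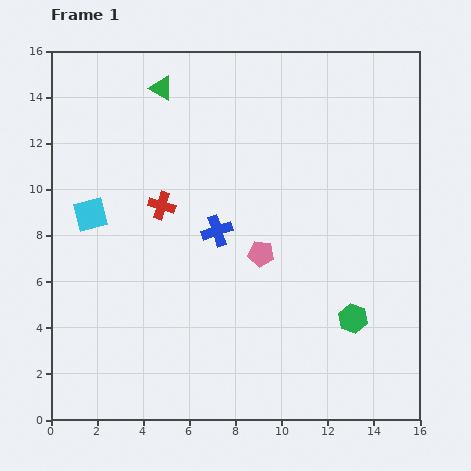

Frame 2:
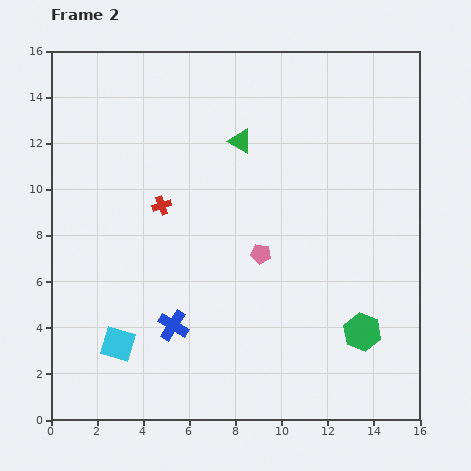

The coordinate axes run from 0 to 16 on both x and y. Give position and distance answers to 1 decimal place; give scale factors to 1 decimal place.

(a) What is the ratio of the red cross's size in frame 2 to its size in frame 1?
0.7×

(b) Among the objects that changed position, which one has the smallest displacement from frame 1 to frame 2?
the green hexagon

(moved 0.7)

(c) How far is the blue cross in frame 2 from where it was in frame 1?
4.5

The blue cross moved from (7.2, 8.2) to (5.3, 4.1), a distance of √(1.9² + 4.1²) ≈ 4.5.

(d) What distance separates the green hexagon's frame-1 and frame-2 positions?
0.7

The green hexagon moved from (13.1, 4.4) to (13.5, 3.8), a distance of √(0.4² + 0.6²) ≈ 0.7.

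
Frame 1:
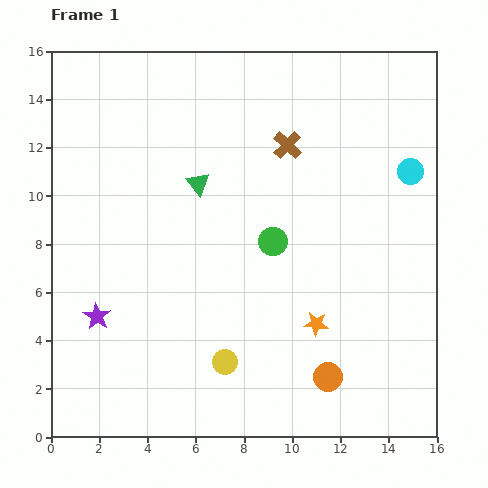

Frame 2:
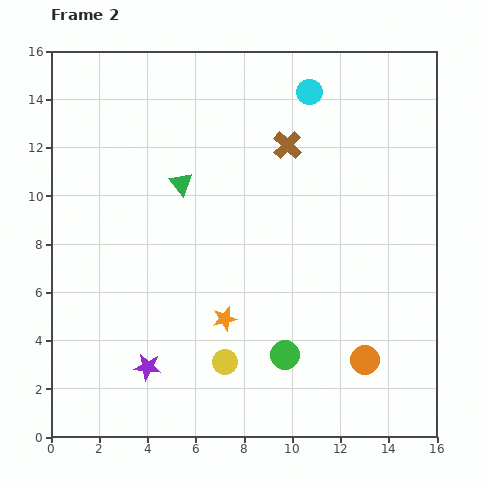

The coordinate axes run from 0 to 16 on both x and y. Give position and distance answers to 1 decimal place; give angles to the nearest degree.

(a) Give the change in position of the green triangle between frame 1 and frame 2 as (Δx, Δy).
(-0.7, 0.0)

The green triangle was at (6.1, 10.5) in frame 1 and (5.4, 10.5) in frame 2.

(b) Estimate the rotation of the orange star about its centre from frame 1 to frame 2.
21° counter-clockwise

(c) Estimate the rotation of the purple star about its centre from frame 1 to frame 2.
26° counter-clockwise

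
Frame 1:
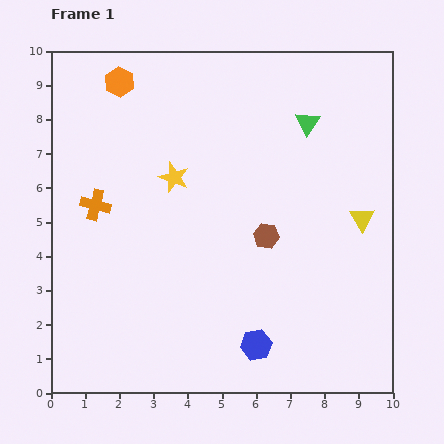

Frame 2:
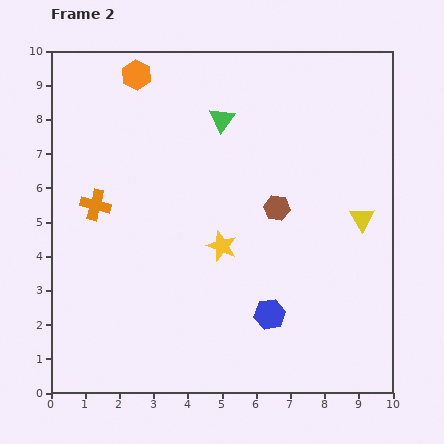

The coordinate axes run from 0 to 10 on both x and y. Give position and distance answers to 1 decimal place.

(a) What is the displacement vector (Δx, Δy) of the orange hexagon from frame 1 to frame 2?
(0.5, 0.2)

The orange hexagon was at (2.0, 9.1) in frame 1 and (2.5, 9.3) in frame 2.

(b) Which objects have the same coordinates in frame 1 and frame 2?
the orange cross, the yellow triangle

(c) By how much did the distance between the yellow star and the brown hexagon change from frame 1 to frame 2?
-1.3

Distance in frame 1: 3.2. Distance in frame 2: 1.9.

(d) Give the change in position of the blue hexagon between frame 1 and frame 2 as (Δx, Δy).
(0.4, 0.9)

The blue hexagon was at (6.0, 1.4) in frame 1 and (6.4, 2.3) in frame 2.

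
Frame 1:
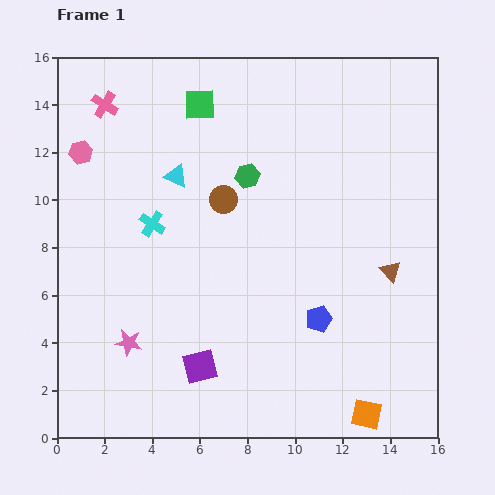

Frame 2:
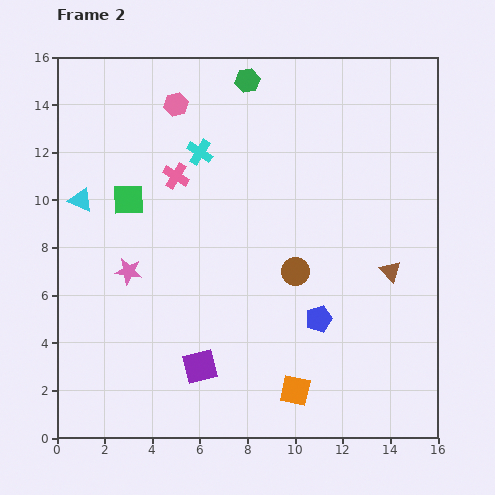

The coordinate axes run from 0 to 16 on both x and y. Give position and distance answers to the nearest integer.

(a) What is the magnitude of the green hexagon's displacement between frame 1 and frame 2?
4

The green hexagon moved from (8, 11) to (8, 15), a distance of √(0² + 4²) ≈ 4.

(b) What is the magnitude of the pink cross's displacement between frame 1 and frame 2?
4

The pink cross moved from (2, 14) to (5, 11), a distance of √(3² + 3²) ≈ 4.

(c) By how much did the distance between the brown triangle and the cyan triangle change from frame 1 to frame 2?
+3

Distance in frame 1: 10. Distance in frame 2: 13.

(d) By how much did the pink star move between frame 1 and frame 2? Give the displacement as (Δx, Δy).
(0, 3)

The pink star was at (3, 4) in frame 1 and (3, 7) in frame 2.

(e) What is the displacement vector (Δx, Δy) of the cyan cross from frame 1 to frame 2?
(2, 3)

The cyan cross was at (4, 9) in frame 1 and (6, 12) in frame 2.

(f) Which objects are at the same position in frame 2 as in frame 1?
the purple square, the brown triangle, the blue pentagon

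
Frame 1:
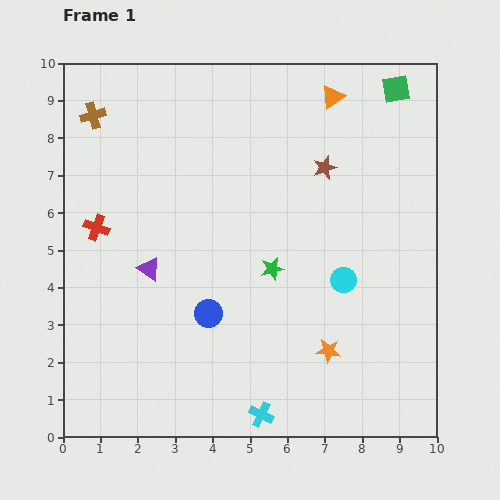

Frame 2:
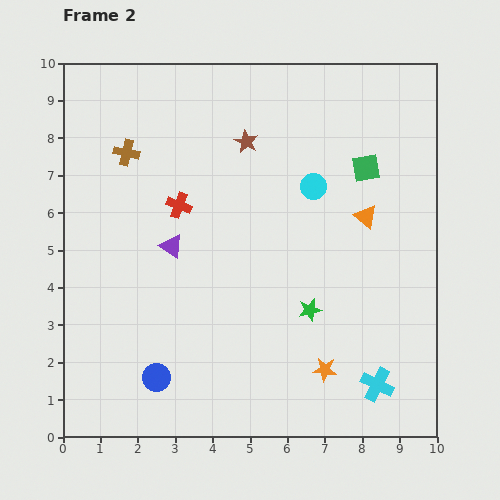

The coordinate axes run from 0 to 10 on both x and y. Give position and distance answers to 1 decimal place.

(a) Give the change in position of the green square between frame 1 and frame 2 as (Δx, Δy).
(-0.8, -2.1)

The green square was at (8.9, 9.3) in frame 1 and (8.1, 7.2) in frame 2.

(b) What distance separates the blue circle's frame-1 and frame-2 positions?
2.2

The blue circle moved from (3.9, 3.3) to (2.5, 1.6), a distance of √(1.4² + 1.7²) ≈ 2.2.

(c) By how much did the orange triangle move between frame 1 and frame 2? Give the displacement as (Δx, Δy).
(0.9, -3.2)

The orange triangle was at (7.2, 9.1) in frame 1 and (8.1, 5.9) in frame 2.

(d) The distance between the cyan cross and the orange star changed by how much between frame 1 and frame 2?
-1.0

Distance in frame 1: 2.5. Distance in frame 2: 1.5.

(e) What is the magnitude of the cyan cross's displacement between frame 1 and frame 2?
3.2

The cyan cross moved from (5.3, 0.6) to (8.4, 1.4), a distance of √(3.1² + 0.8²) ≈ 3.2.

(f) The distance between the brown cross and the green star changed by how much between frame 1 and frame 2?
+0.2

Distance in frame 1: 6.3. Distance in frame 2: 6.5.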